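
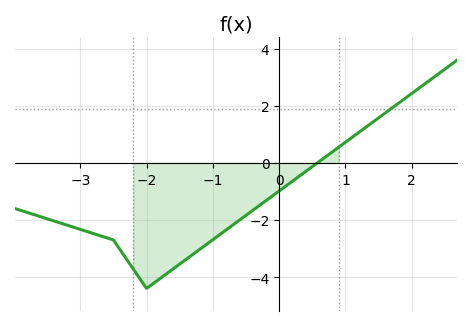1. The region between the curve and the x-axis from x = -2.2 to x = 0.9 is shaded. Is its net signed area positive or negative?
negative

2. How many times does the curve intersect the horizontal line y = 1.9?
1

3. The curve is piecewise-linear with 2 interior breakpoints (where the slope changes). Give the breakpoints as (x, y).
(-2.5, -2.7); (-2, -4.4)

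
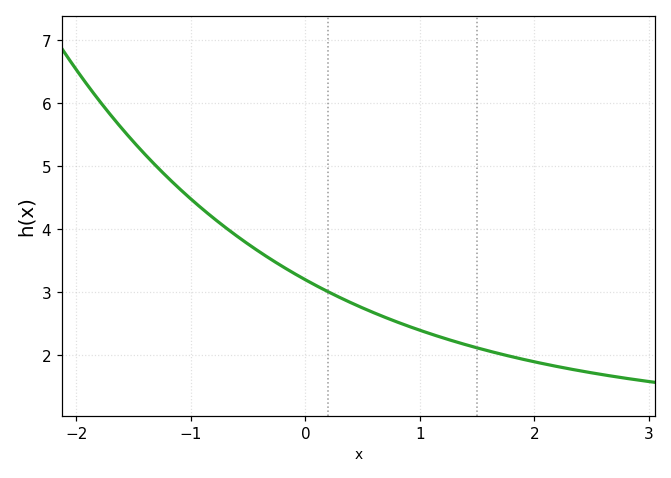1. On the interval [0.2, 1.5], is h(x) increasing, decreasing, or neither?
decreasing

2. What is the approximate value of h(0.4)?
2.82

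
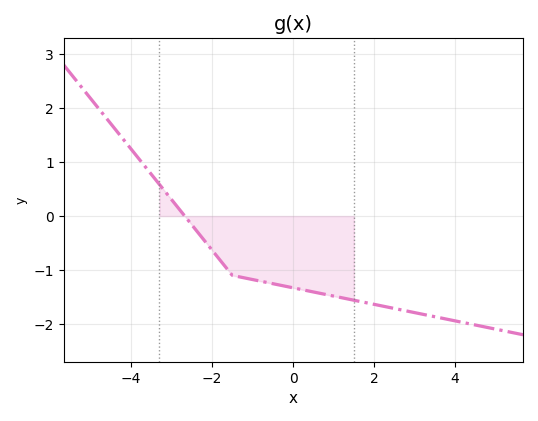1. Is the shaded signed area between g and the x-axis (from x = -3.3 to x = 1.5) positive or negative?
negative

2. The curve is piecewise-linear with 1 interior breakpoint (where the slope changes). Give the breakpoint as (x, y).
(-1.5, -1.1)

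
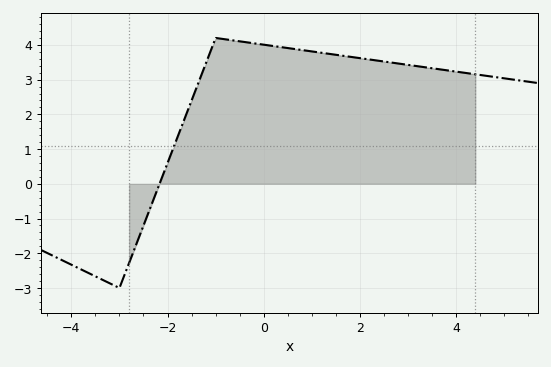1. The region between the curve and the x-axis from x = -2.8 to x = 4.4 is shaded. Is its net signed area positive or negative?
positive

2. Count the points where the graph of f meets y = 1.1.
1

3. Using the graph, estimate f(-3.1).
-2.93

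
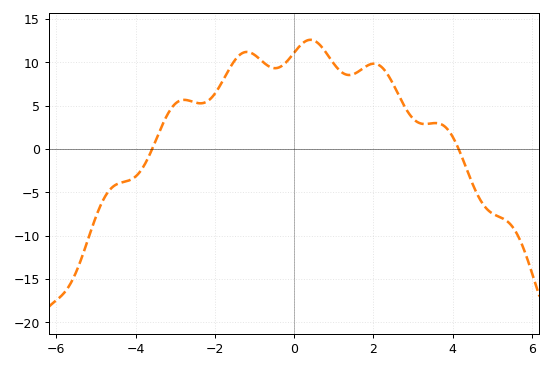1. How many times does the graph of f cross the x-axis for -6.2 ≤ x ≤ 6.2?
2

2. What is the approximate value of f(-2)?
6.37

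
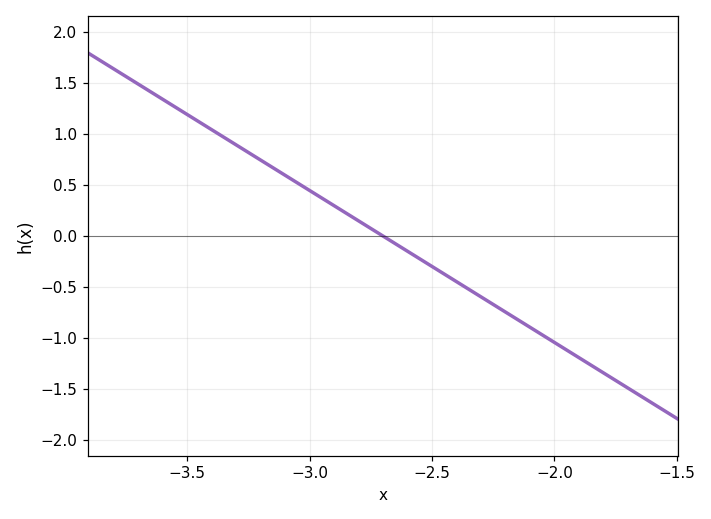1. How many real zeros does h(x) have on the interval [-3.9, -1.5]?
1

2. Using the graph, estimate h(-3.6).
1.35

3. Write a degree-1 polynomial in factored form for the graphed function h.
y = -1.49(x + 2.7)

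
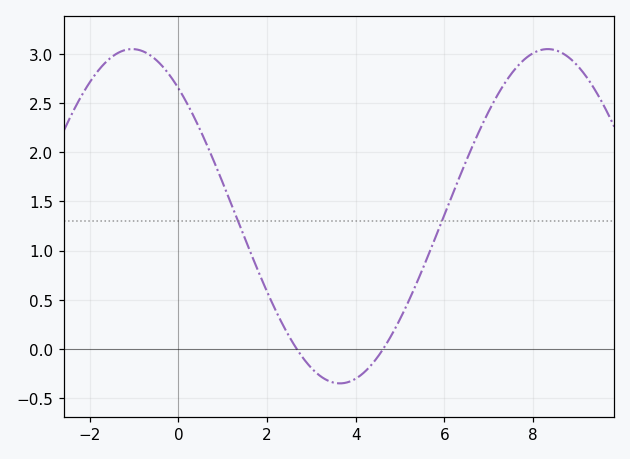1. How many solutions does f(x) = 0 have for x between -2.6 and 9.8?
2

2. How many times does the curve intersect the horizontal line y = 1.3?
2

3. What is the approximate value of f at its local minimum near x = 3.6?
-0.35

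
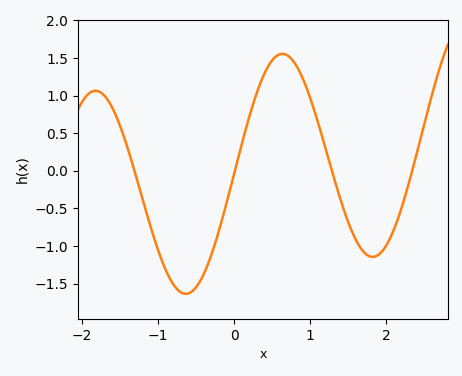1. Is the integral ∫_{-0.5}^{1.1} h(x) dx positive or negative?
positive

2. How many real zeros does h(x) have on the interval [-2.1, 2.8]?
4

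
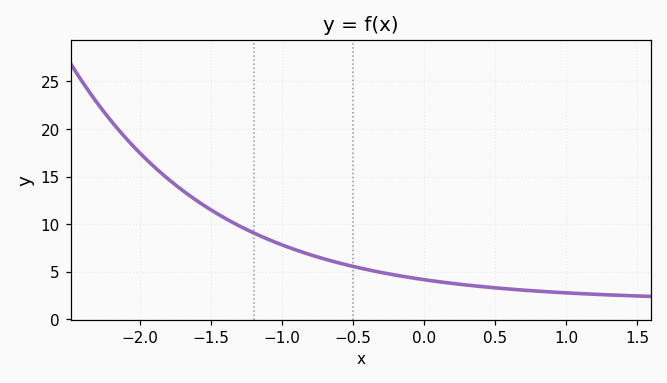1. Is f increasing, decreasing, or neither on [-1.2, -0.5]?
decreasing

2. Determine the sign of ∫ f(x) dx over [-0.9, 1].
positive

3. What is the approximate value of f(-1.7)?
13.5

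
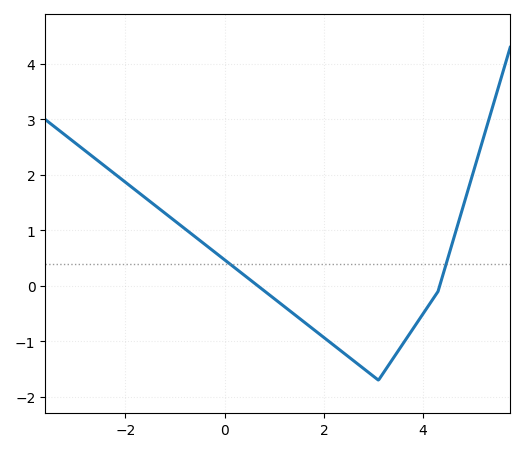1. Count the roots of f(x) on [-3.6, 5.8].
2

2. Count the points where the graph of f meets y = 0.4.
2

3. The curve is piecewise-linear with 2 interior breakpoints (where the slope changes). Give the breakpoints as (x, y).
(3.1, -1.7); (4.3, -0.1)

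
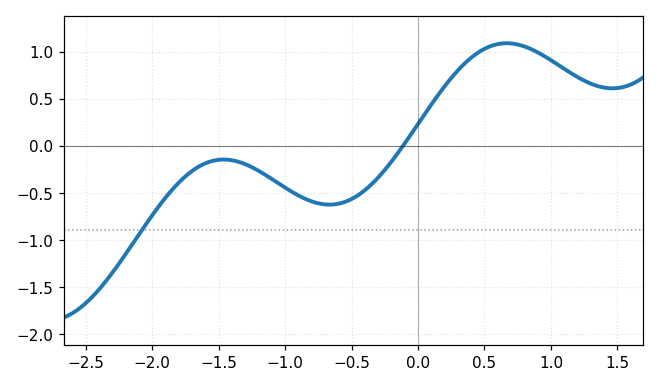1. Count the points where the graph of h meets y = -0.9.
1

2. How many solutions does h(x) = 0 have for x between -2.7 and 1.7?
1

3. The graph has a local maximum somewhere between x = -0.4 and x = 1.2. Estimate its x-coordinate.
0.7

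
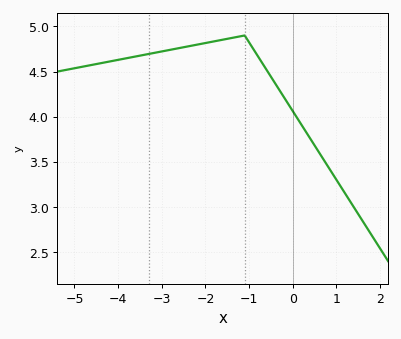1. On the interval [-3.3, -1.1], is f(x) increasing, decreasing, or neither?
increasing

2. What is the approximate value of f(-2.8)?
4.75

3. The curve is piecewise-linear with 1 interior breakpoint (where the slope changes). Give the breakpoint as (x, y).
(-1.1, 4.9)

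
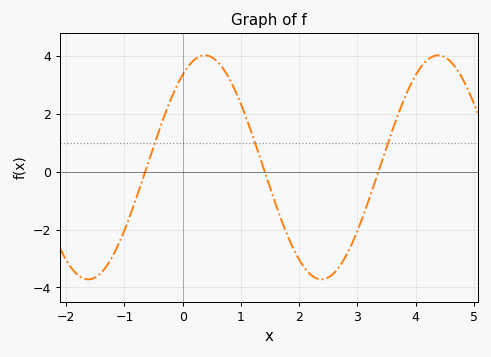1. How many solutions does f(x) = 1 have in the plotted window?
3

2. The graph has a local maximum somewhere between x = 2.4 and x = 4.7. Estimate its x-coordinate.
4.38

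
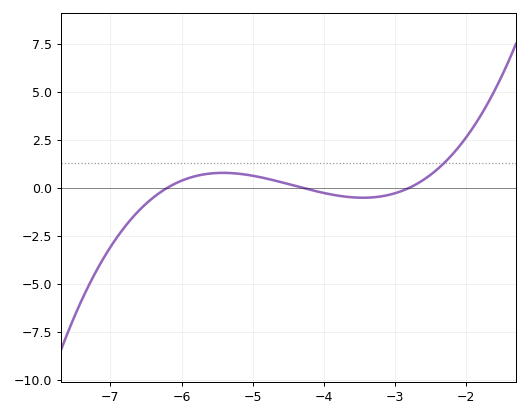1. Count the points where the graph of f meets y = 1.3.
1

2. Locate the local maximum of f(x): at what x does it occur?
-5.4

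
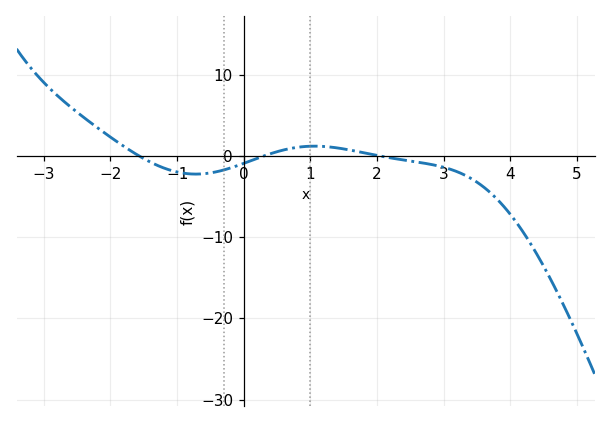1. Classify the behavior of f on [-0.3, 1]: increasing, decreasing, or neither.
increasing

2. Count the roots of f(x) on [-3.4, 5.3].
3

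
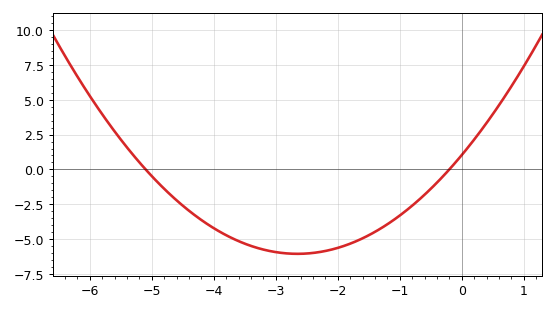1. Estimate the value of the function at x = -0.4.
-1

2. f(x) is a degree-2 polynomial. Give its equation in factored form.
y = 1.01(x + 5.1)(x + 0.2)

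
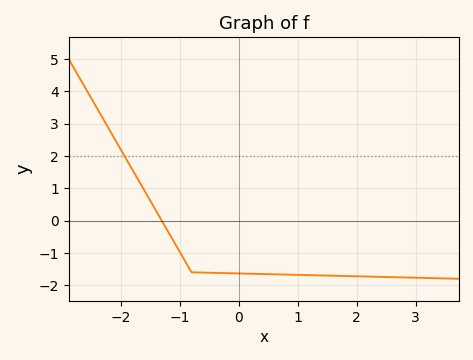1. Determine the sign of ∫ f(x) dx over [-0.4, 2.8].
negative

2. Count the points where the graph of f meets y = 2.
1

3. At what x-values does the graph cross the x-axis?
-1.3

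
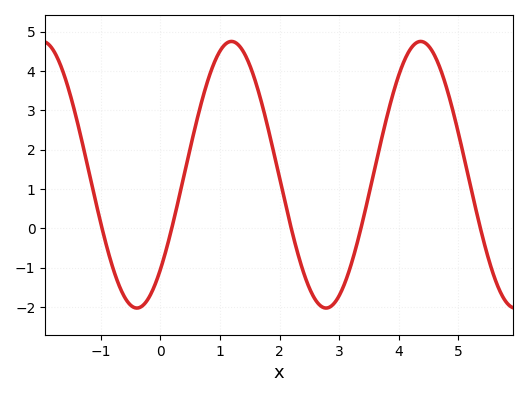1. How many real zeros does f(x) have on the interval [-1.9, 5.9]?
5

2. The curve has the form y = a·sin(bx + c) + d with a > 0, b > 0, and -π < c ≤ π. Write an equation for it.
y = 3.39sin(2x - 0.79) + 1.36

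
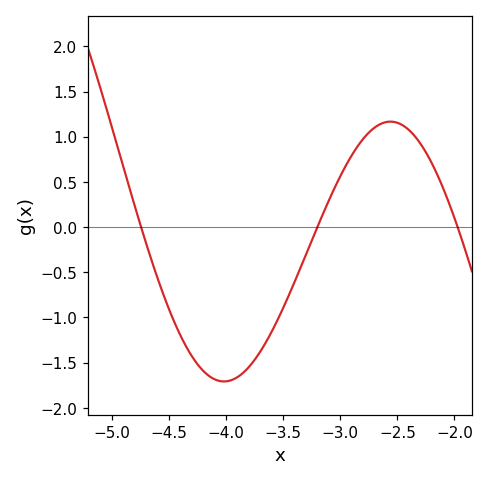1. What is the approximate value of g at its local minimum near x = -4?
-1.71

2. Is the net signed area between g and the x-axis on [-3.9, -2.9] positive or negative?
negative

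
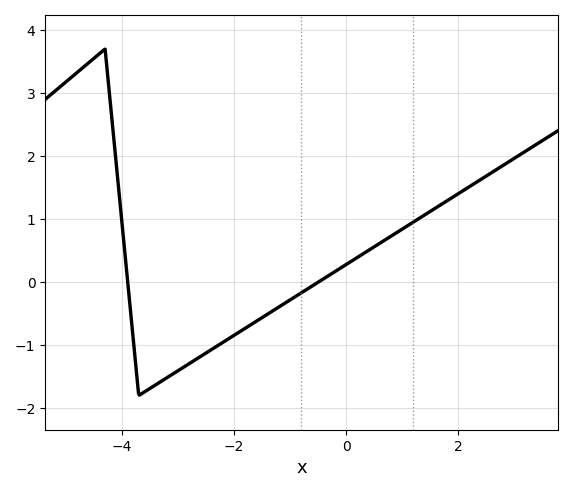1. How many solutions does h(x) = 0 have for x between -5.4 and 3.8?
2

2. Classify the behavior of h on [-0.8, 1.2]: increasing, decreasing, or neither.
increasing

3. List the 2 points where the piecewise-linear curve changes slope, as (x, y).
(-4.3, 3.7); (-3.7, -1.8)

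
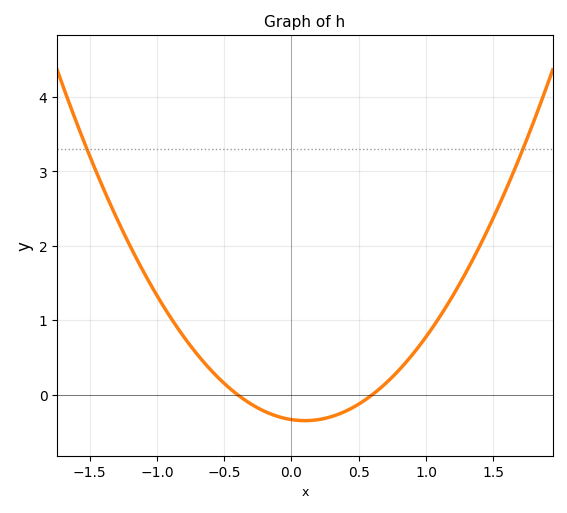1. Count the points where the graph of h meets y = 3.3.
2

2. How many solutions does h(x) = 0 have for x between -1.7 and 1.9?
2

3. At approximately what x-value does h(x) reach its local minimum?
0.1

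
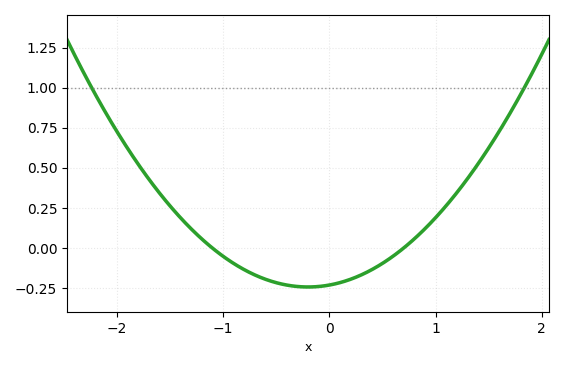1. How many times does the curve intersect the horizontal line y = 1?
2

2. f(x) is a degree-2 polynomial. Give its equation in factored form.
y = 0.3(x + 1.1)(x - 0.7)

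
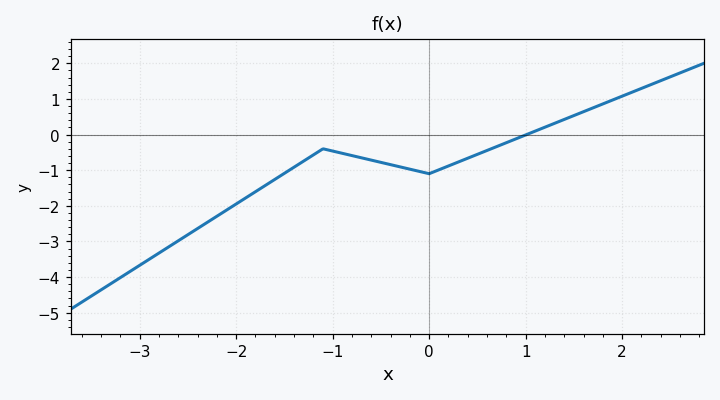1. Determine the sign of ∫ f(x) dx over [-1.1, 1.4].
negative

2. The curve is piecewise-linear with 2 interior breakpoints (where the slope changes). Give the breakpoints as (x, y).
(-1.1, -0.4); (0, -1.1)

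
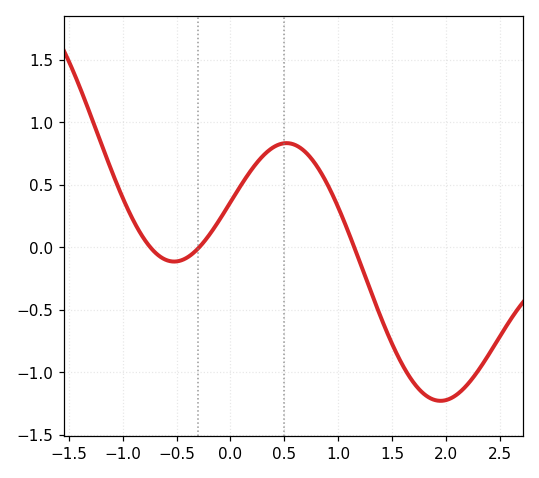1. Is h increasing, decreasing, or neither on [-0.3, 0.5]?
increasing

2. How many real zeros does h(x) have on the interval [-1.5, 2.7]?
3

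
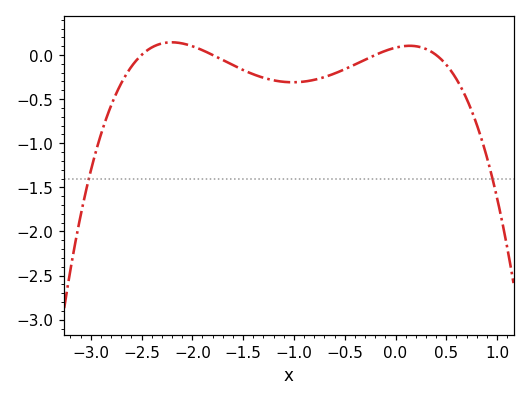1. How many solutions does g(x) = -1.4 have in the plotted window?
2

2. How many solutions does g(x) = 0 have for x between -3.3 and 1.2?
4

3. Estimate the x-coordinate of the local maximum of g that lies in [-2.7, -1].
-2.2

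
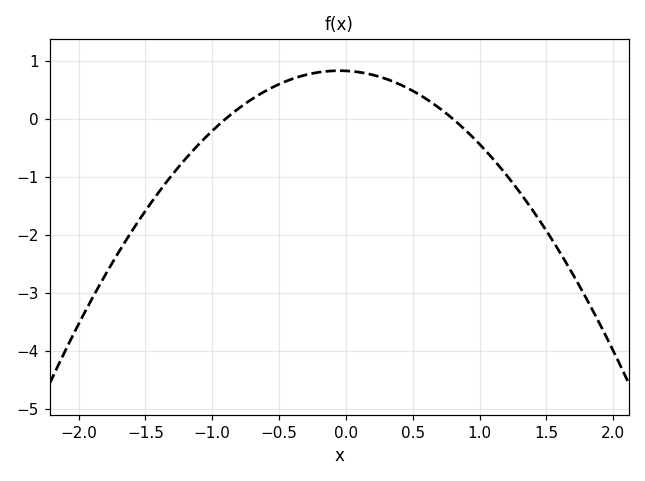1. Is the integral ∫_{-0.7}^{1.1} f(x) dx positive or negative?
positive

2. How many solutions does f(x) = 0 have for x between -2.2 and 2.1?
2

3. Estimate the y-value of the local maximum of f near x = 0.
0.8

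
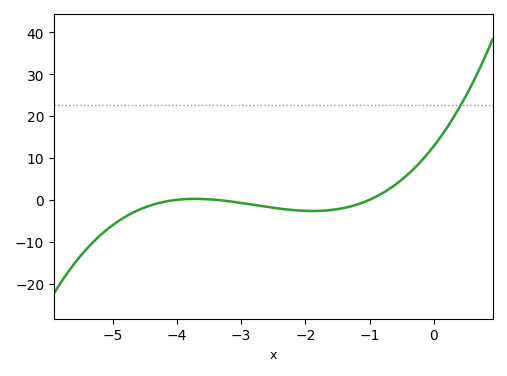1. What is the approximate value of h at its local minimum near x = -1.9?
-2.67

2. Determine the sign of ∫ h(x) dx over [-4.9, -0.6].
negative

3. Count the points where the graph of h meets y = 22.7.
1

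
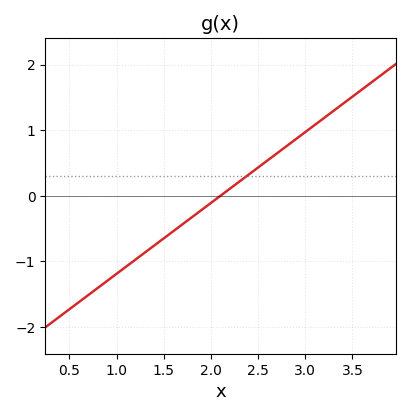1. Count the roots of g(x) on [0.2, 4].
1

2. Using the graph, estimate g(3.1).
1.1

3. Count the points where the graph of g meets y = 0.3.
1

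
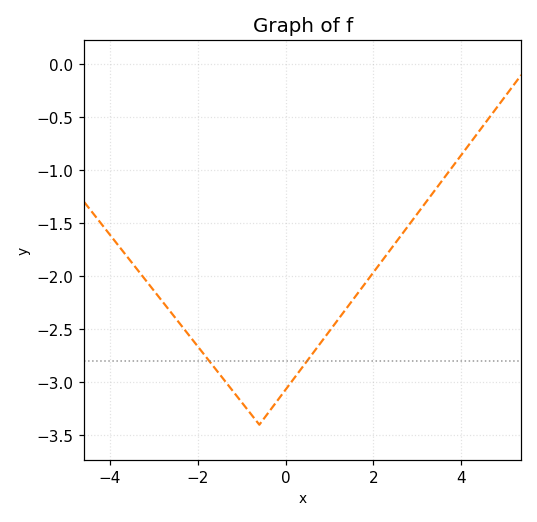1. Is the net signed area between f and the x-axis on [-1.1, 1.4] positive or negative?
negative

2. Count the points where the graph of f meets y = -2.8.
2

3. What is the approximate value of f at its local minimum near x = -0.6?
-3.4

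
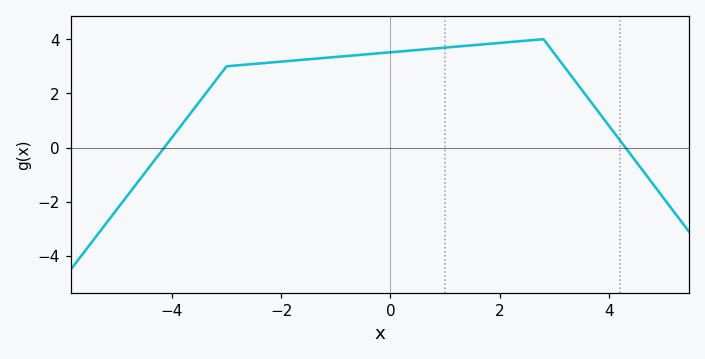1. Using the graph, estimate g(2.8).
4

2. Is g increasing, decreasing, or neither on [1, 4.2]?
neither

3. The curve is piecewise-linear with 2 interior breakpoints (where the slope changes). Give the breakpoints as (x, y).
(-3, 3); (2.8, 4)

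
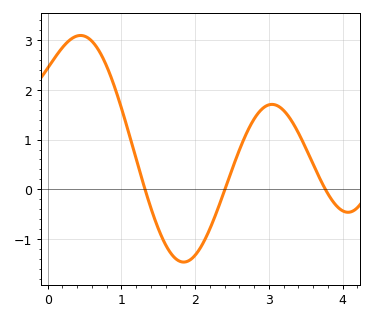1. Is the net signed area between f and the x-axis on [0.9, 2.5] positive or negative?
negative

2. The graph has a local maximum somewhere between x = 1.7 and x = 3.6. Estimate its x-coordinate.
3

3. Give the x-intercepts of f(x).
1.3, 2.4, 3.8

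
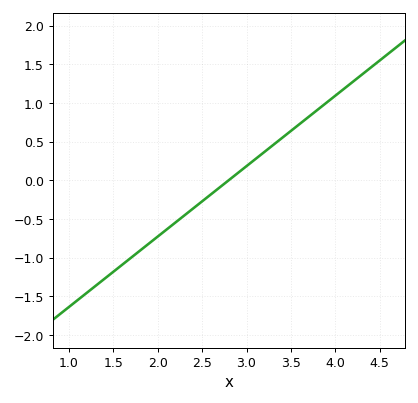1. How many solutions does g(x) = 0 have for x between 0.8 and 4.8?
1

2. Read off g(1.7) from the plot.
-1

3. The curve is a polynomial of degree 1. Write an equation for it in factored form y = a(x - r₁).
y = 0.91(x - 2.8)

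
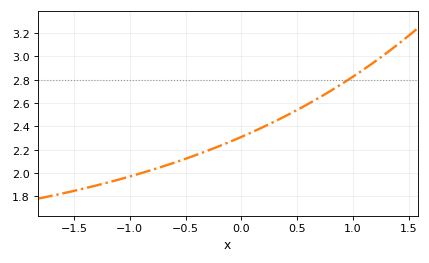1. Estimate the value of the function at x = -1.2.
1.92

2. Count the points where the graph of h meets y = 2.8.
1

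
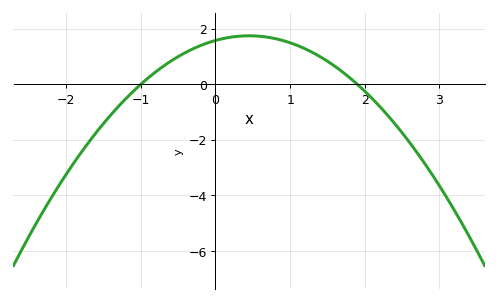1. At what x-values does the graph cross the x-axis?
-1, 1.9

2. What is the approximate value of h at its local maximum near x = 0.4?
1.8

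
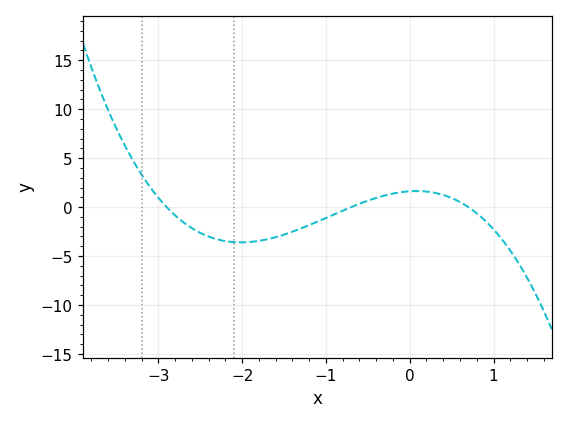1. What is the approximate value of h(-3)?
1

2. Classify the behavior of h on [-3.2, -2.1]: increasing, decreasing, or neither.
decreasing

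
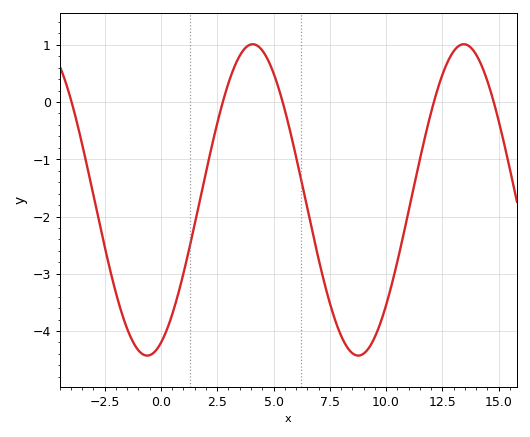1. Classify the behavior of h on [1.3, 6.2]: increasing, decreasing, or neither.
neither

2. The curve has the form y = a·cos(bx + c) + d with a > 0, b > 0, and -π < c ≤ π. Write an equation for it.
y = 2.72cos(0.67x - 2.7) - 1.71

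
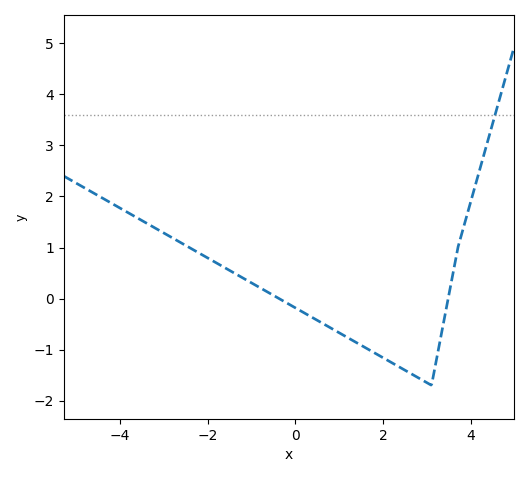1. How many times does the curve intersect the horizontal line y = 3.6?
1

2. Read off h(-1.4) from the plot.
0.5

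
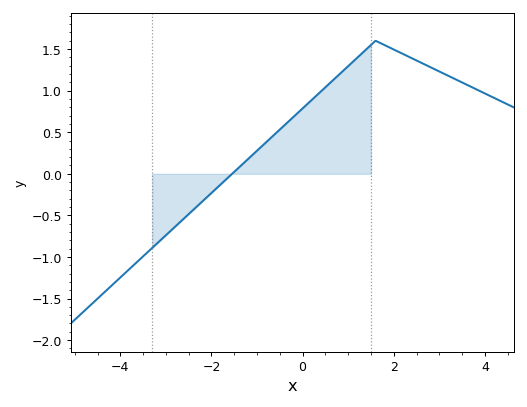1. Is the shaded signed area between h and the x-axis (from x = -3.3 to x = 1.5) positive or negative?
positive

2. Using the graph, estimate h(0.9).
1.24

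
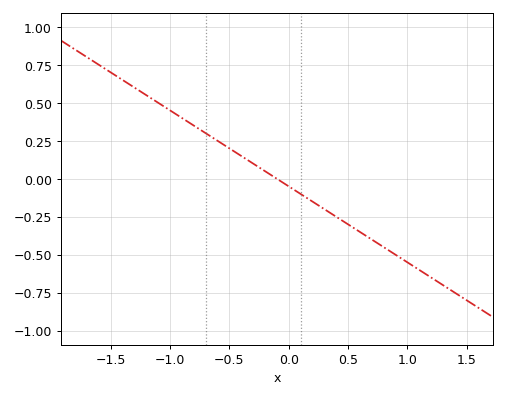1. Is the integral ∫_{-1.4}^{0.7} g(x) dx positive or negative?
positive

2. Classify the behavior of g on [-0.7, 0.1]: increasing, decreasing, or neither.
decreasing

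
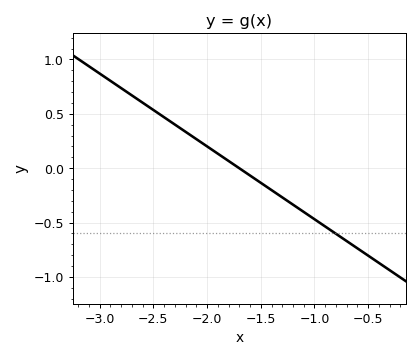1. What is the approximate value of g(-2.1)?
0.25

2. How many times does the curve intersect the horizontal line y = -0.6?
1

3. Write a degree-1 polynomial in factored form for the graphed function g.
y = -0.67(x + 1.7)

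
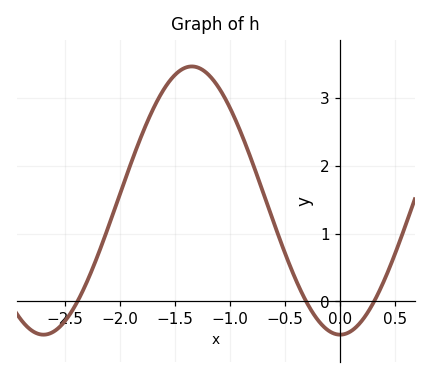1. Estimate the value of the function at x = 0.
-0.49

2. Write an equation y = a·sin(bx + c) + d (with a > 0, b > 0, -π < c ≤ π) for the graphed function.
y = 1.98sin(2.33x - 1.57) + 1.49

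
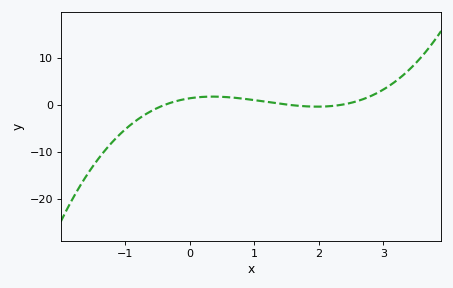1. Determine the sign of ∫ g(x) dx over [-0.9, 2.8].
positive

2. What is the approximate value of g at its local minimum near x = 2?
-0.292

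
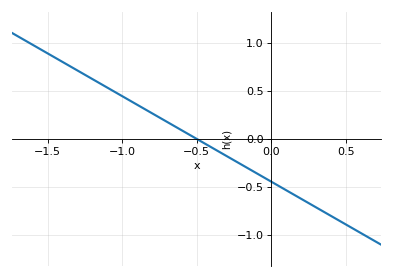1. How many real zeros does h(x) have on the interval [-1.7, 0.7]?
1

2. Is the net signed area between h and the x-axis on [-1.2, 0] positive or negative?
positive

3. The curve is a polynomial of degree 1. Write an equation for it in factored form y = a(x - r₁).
y = -0.89(x + 0.5)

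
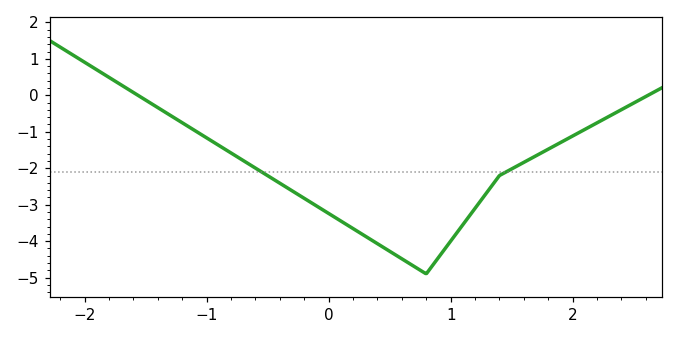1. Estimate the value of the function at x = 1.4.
-2.2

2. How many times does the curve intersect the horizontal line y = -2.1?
2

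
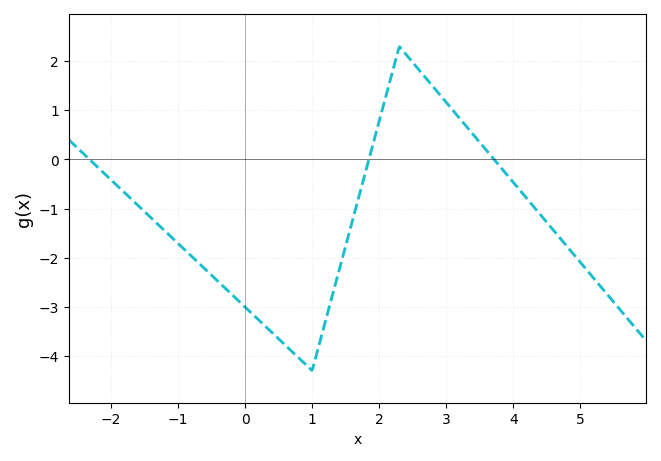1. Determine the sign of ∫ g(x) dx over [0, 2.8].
negative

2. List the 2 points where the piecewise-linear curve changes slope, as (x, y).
(1, -4.3); (2.3, 2.3)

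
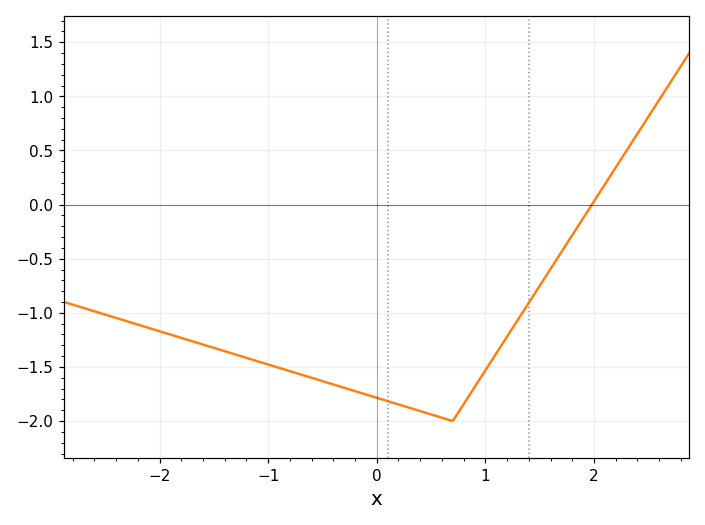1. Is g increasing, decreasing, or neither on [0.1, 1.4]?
neither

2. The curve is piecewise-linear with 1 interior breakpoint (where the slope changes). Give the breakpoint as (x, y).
(0.7, -2)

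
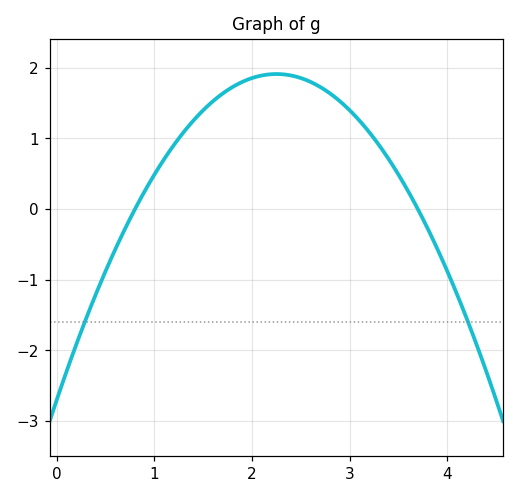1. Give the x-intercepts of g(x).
0.8, 3.7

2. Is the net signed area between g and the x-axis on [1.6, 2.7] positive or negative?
positive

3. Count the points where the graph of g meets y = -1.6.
2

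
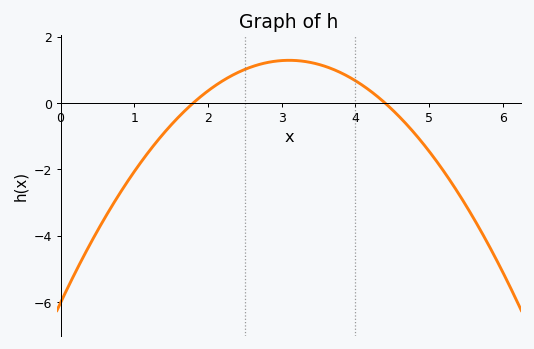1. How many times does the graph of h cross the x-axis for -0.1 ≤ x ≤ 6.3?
2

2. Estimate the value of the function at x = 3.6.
1.09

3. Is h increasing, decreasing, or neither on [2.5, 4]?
neither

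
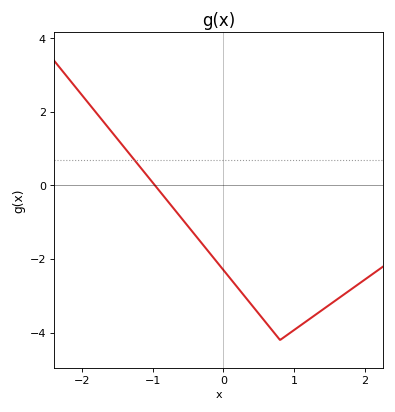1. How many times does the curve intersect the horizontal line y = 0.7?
1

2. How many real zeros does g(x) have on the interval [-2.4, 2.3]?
1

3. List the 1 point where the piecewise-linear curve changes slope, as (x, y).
(0.8, -4.2)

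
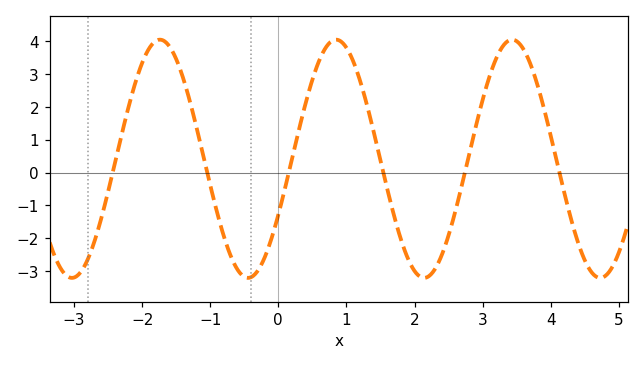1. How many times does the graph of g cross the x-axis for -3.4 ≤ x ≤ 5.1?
6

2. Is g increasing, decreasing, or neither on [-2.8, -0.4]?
neither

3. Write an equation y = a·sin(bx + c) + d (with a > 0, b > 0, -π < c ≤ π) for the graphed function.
y = 3.63sin(2.43x - 0.49) + 0.42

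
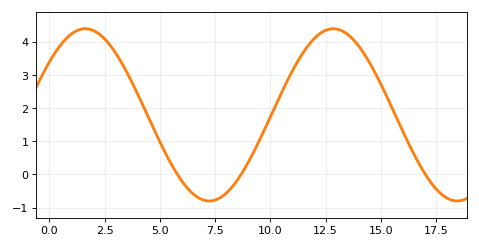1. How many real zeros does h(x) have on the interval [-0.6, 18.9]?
3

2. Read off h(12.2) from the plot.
4.23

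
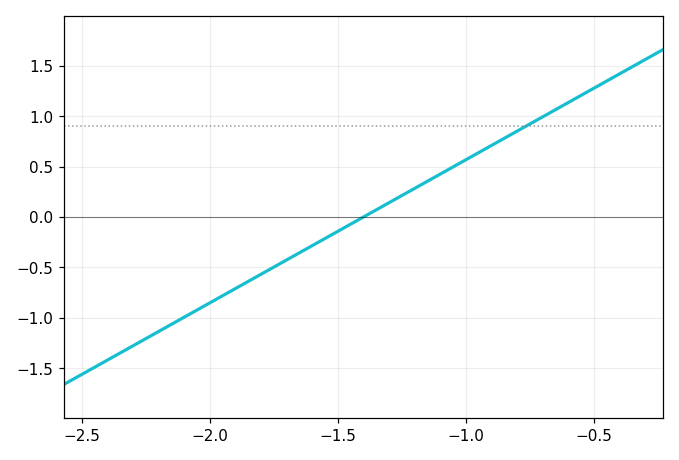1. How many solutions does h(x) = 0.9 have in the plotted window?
1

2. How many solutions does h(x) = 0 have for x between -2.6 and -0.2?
1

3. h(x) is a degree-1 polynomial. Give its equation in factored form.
y = 1.42(x + 1.4)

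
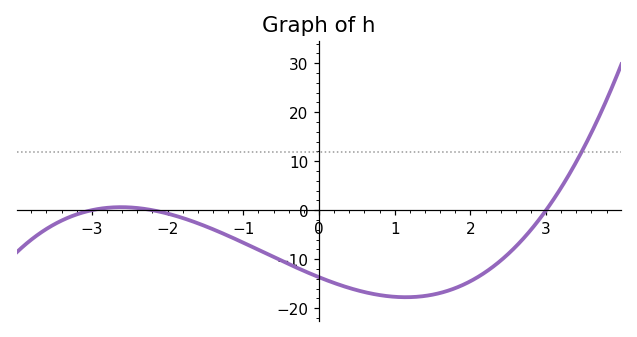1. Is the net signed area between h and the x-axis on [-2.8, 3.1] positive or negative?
negative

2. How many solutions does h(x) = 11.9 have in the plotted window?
1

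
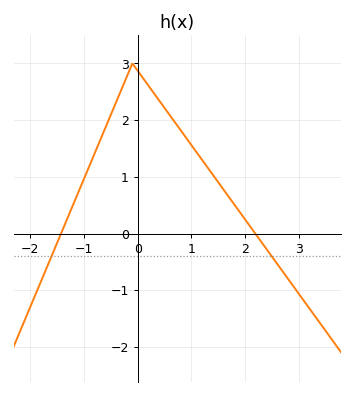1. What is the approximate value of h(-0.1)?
3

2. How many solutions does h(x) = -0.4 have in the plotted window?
2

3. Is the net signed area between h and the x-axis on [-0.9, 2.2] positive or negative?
positive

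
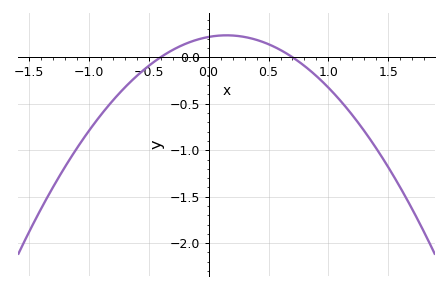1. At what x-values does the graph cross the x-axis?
-0.4, 0.7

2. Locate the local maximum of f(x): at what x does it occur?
0.15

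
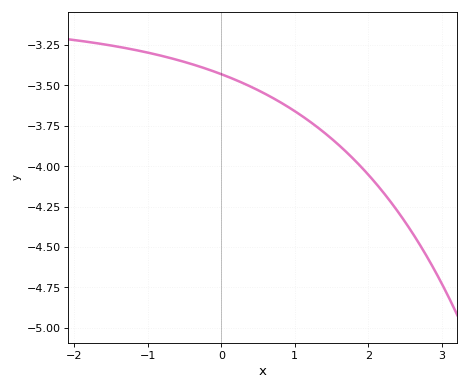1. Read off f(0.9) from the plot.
-3.64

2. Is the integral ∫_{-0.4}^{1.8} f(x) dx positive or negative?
negative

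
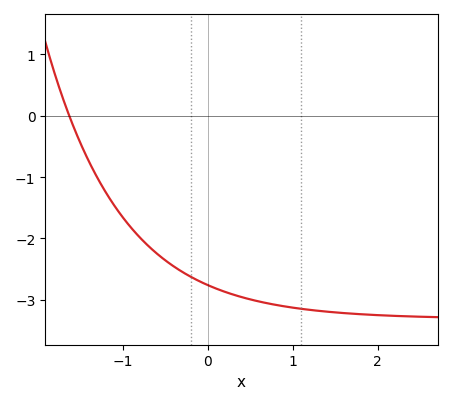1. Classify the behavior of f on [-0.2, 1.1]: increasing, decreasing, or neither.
decreasing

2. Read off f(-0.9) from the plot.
-1.83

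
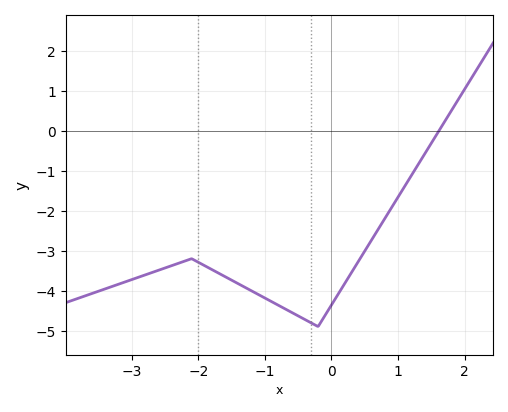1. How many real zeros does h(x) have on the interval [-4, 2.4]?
1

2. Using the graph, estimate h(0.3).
-3.6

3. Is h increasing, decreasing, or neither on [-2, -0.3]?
decreasing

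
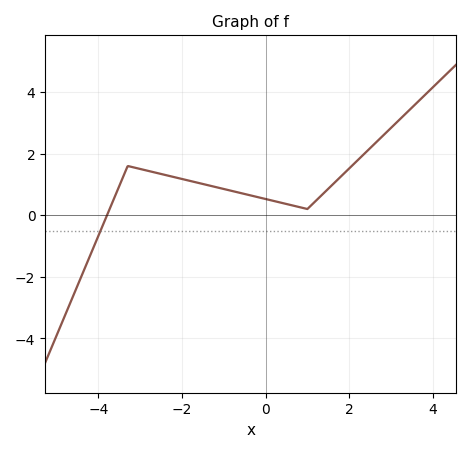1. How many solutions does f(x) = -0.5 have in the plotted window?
1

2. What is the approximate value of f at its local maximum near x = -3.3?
1.6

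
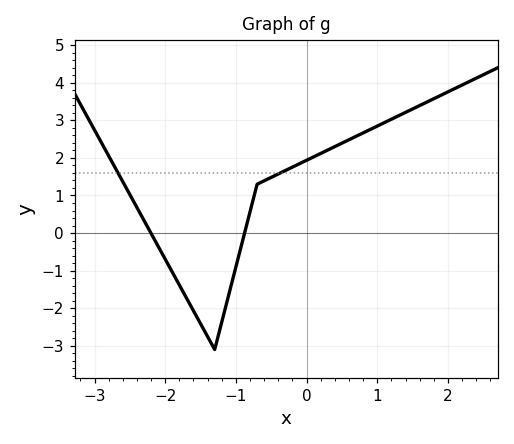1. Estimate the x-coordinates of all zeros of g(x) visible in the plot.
-2.2, -0.9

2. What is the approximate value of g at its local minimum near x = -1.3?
-3.1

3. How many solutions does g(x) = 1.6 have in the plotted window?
2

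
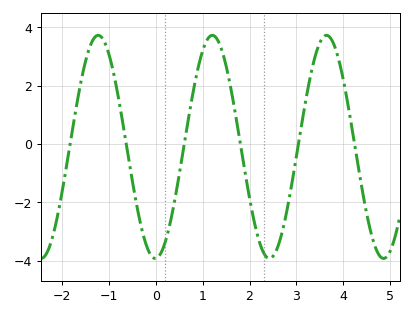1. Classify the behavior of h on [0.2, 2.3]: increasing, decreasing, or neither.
neither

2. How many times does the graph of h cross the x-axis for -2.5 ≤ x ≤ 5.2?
6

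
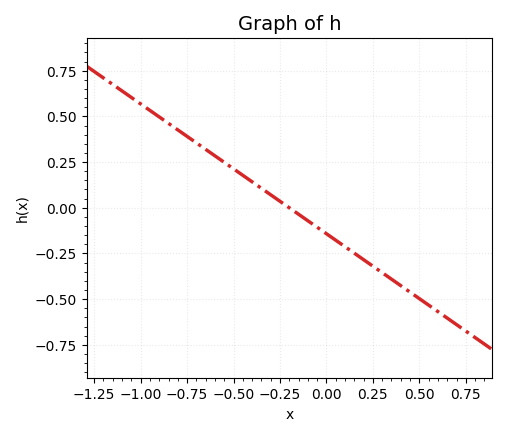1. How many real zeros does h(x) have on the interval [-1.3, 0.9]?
1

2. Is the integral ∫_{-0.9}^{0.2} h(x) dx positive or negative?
positive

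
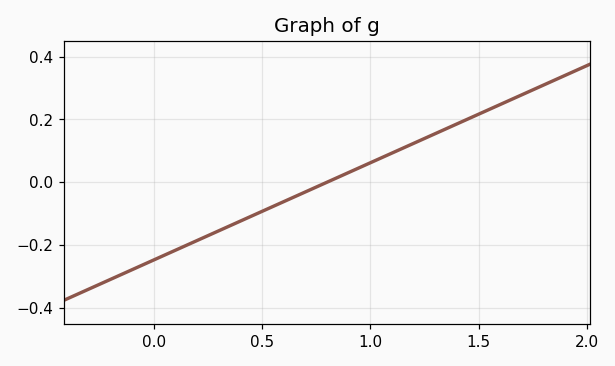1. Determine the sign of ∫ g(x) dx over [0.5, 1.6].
positive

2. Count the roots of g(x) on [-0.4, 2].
1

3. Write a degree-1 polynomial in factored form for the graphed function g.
y = 0.31(x - 0.8)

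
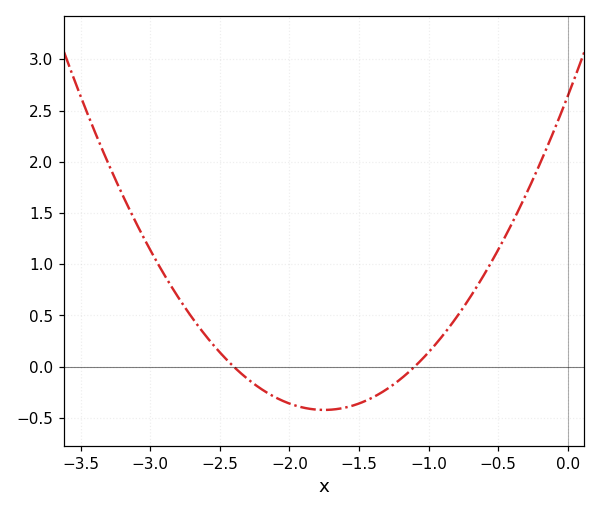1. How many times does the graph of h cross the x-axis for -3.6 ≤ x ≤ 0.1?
2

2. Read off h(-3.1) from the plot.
1.4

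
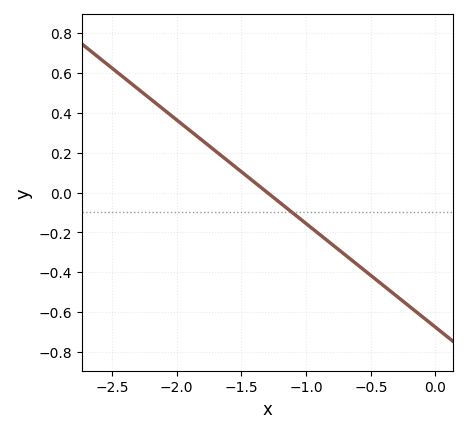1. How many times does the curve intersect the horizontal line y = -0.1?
1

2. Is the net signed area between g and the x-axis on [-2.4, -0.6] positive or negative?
positive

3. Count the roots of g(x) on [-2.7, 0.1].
1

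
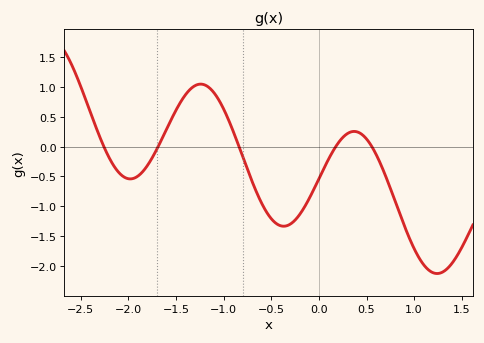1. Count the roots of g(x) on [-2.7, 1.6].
5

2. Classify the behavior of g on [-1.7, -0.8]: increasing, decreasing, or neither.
neither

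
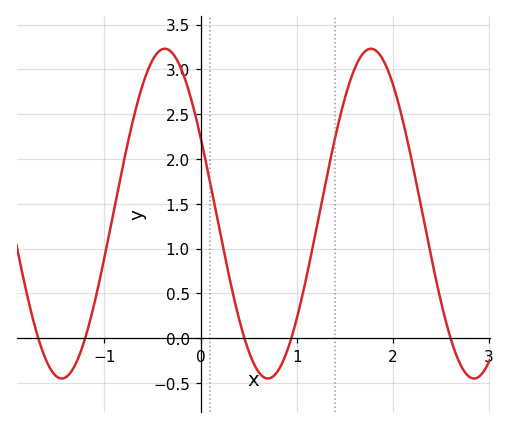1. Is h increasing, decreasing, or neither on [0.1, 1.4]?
neither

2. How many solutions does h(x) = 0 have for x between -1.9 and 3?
5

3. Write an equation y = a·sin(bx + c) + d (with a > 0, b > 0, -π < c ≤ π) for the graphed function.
y = 1.84sin(2.93x + 2.66) + 1.39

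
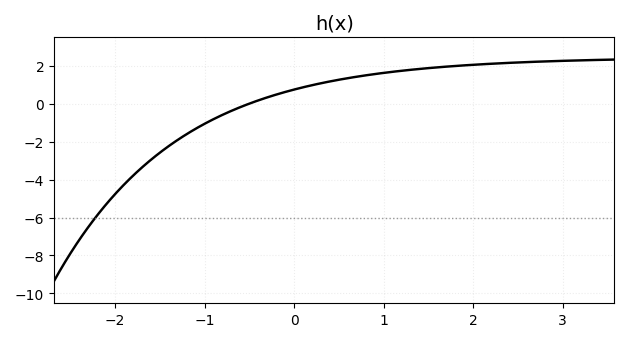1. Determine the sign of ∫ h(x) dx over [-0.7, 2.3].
positive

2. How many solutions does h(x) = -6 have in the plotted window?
1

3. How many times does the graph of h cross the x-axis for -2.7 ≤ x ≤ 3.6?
1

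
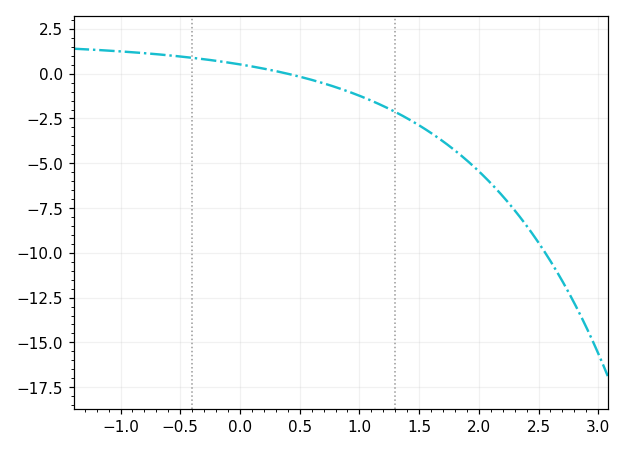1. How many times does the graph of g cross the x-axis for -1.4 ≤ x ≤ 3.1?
1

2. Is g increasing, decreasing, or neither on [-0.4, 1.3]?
decreasing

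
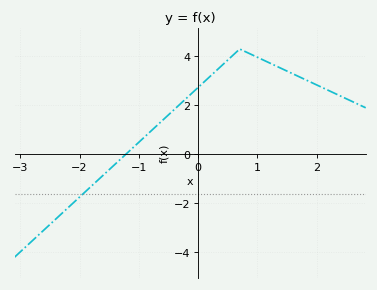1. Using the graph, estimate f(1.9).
2.94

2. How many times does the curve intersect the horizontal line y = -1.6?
1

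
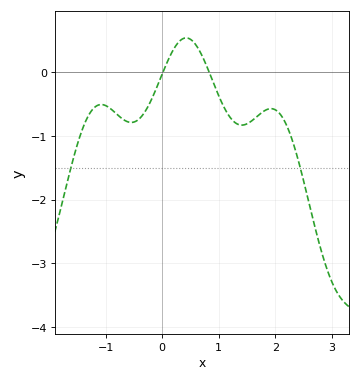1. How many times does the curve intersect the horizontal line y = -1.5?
2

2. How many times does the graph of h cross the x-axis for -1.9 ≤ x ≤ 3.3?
2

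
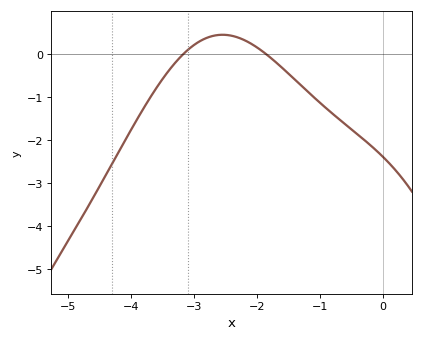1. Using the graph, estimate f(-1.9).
0.051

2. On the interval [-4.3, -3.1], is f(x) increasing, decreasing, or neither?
increasing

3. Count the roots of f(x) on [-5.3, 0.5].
2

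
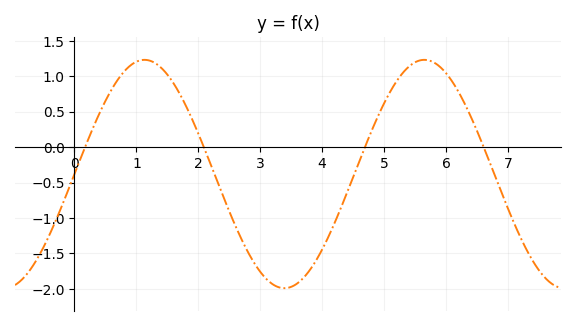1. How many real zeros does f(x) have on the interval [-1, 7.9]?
4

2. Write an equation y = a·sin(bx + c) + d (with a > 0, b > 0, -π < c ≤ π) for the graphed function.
y = 1.61sin(1.4x + 0) - 0.38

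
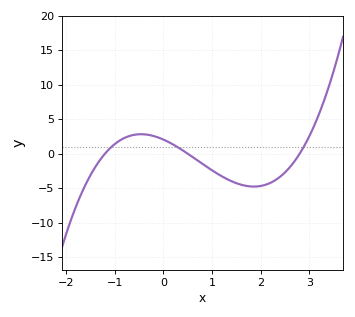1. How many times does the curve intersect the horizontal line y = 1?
3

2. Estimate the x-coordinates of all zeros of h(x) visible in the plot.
-1.2, 0.5, 2.8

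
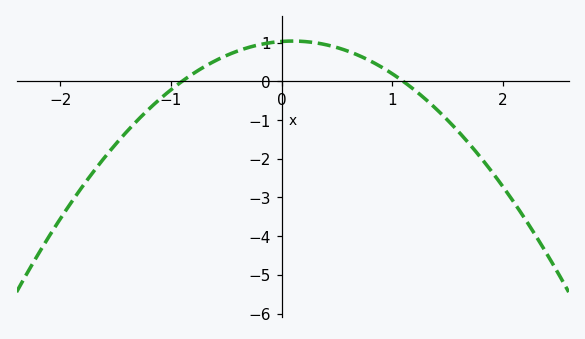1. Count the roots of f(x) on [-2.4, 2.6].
2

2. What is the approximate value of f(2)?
-2.71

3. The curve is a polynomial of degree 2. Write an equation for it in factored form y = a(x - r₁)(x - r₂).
y = -1.04(x + 0.9)(x - 1.1)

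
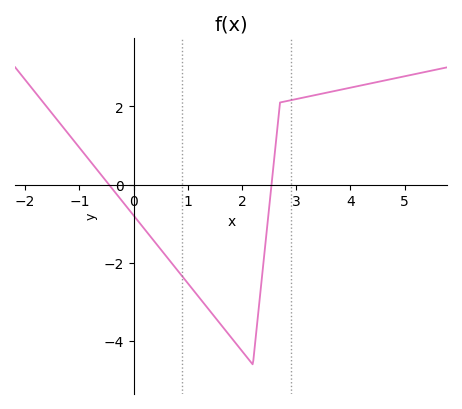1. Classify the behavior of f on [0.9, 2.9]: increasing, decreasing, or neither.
neither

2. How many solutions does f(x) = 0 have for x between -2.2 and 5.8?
2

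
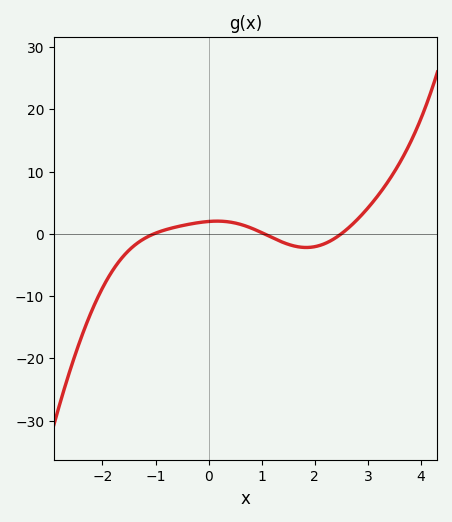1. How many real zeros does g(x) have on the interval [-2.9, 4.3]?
3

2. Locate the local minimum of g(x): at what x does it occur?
1.84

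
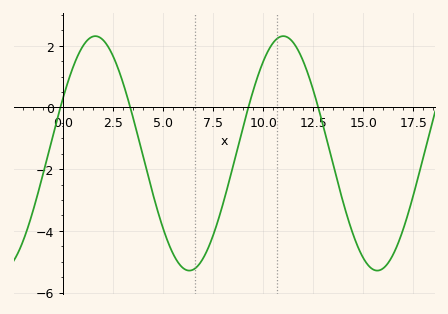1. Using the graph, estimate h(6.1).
-5.2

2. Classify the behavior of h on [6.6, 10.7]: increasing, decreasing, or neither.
increasing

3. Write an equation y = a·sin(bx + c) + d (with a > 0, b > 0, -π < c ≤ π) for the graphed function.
y = 3.8sin(0.67x + 0.48) - 1.49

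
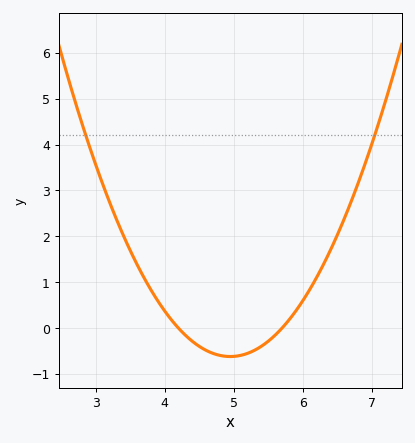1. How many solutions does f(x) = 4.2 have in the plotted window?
2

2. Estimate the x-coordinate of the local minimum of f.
4.95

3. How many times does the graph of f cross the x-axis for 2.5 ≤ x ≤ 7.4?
2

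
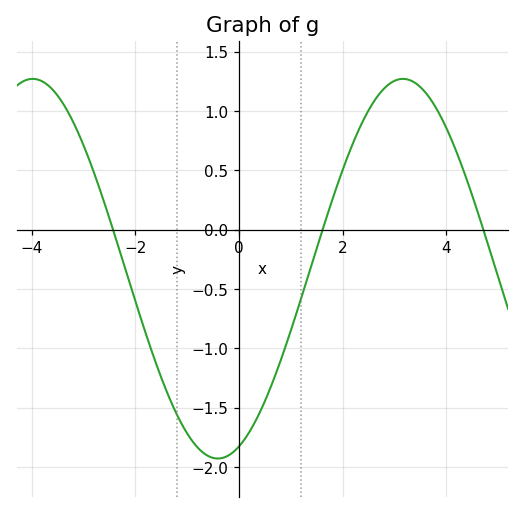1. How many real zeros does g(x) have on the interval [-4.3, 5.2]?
3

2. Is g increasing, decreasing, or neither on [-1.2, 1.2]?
neither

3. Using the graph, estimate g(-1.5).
-1.25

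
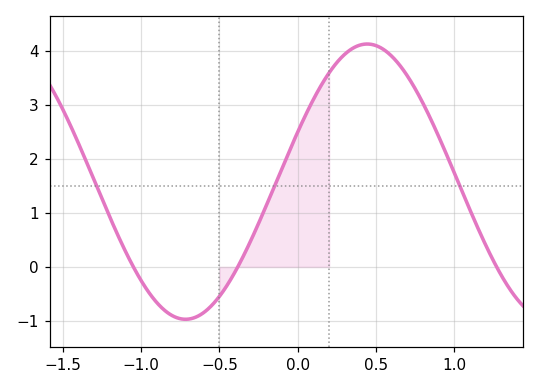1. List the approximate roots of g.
-1.05, -0.4, 1.25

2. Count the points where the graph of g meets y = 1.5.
3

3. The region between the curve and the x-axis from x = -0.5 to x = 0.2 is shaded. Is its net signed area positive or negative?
positive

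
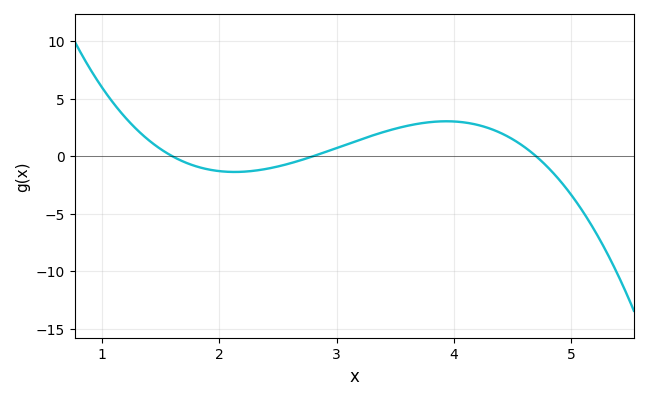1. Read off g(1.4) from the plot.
1.5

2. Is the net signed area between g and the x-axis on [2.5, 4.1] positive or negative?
positive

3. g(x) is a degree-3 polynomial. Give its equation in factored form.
y = -1.5(x - 1.6)(x - 2.8)(x - 4.7)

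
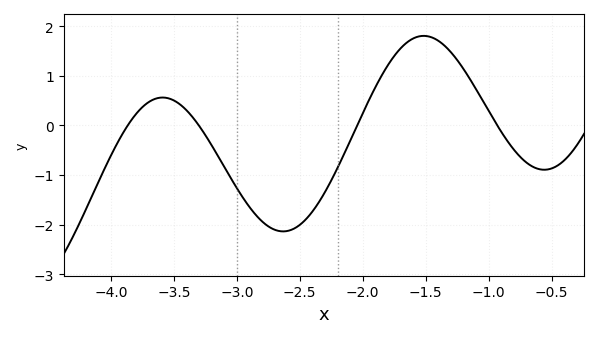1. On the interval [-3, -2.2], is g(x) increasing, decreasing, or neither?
neither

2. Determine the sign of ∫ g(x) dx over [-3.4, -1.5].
negative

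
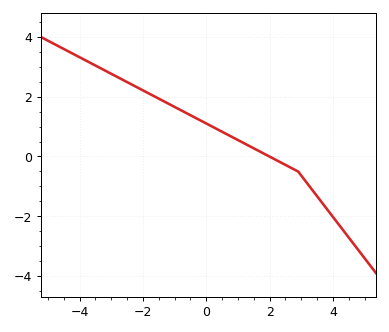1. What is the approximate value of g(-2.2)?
2.4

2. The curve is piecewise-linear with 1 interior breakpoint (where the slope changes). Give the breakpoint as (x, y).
(2.9, -0.5)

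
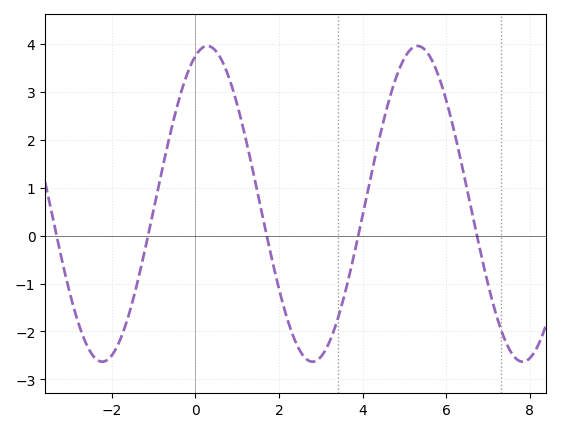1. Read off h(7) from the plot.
-1.02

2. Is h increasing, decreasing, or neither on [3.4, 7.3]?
neither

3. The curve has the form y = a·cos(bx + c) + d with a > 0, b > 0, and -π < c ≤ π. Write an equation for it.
y = 3.29cos(1.25x - 0.36) + 0.66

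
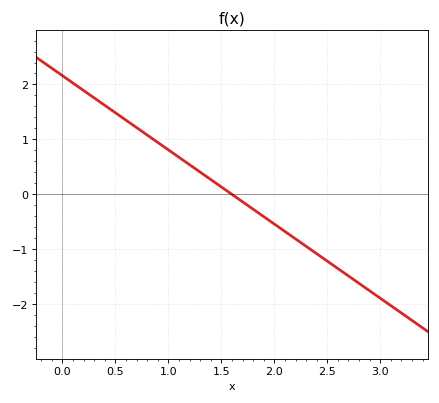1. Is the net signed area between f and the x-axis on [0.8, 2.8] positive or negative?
negative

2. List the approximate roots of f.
1.6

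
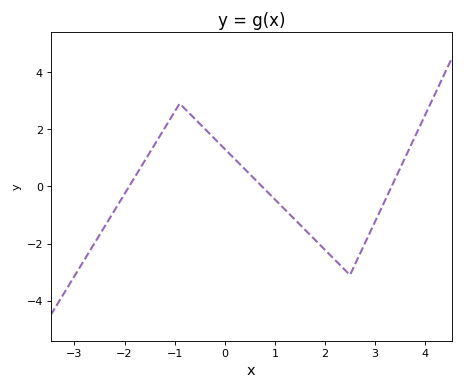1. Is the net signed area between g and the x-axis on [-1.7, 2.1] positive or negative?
positive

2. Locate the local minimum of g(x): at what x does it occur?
2.4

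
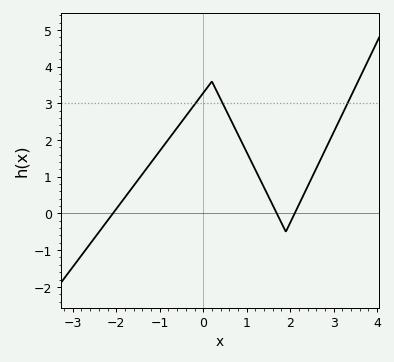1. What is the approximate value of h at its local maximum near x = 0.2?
3.6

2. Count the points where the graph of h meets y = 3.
3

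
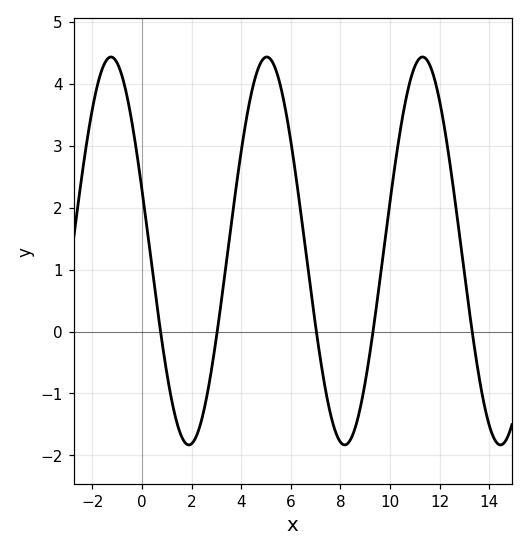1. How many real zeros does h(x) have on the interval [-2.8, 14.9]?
5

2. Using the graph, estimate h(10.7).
3.85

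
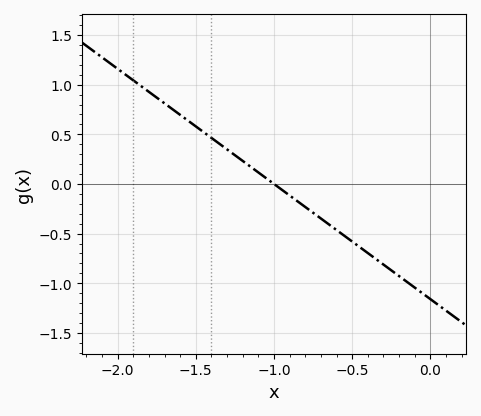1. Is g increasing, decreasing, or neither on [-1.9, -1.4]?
decreasing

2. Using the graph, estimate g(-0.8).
-0.232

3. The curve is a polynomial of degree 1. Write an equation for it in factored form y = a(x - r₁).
y = -1.16(x + 1)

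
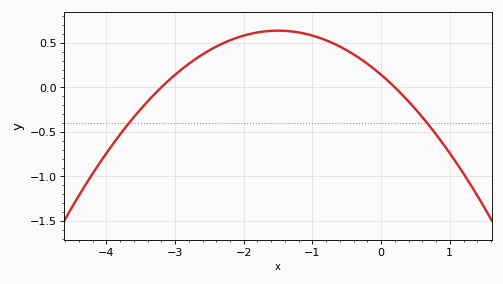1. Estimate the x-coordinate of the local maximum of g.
-1.5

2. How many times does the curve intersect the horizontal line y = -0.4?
2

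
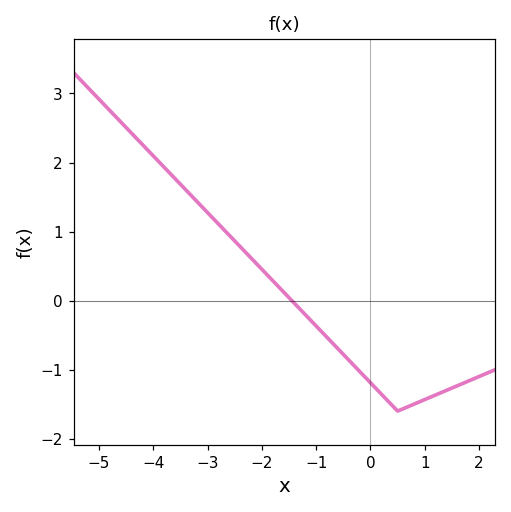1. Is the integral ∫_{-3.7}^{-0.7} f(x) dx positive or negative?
positive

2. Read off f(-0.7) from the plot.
-0.615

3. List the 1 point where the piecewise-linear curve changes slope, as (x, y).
(0.5, -1.6)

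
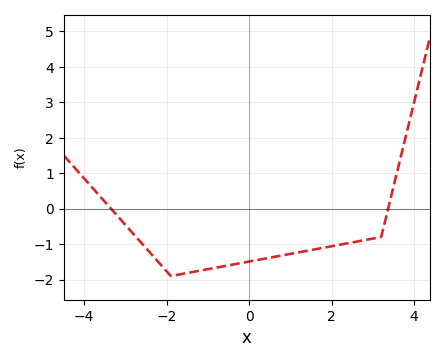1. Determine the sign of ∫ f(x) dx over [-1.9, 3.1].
negative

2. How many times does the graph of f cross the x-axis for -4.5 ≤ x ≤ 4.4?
2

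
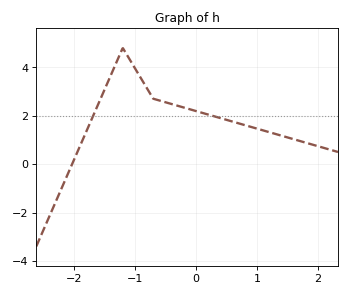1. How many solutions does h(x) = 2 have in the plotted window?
2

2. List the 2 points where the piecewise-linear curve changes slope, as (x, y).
(-1.2, 4.8); (-0.7, 2.7)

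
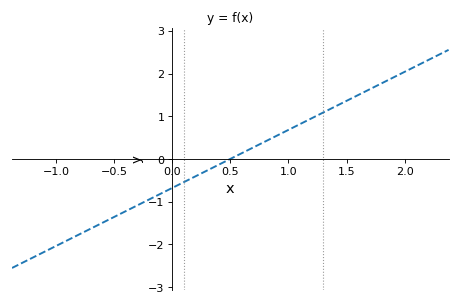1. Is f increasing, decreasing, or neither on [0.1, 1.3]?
increasing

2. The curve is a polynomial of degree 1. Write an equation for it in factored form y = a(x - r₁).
y = 1.36(x - 0.5)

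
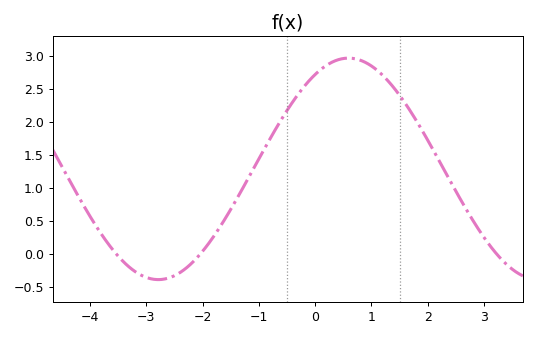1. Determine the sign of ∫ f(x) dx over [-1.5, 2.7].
positive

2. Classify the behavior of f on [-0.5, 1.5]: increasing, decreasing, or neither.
neither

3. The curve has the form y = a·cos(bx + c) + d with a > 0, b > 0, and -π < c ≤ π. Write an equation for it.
y = 1.68cos(0.93x - 0.55) + 1.29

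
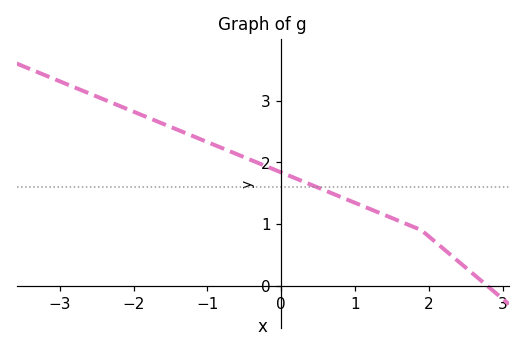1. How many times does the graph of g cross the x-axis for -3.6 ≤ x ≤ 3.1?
1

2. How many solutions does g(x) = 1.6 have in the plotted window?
1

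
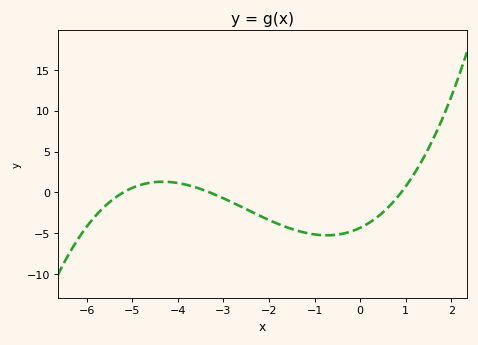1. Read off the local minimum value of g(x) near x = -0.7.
-5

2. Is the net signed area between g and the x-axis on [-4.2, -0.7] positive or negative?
negative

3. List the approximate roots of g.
-5.2, -3.4, 0.8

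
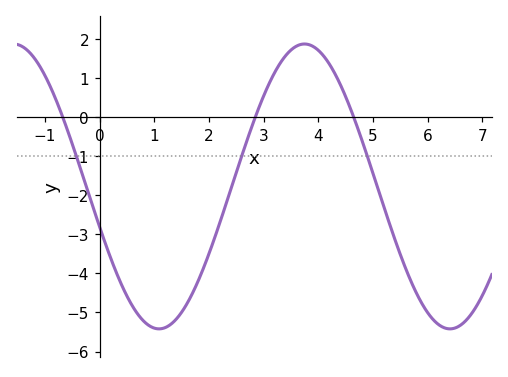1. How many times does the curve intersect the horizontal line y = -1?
3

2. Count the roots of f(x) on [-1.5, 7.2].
3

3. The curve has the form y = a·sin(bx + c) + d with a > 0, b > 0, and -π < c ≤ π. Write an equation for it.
y = 3.65sin(1.18x - 2.85) - 1.77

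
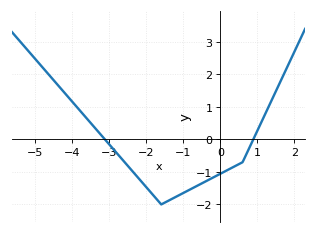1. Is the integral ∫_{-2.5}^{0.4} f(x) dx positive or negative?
negative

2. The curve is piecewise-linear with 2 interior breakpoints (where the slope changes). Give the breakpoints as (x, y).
(-1.6, -2); (0.6, -0.7)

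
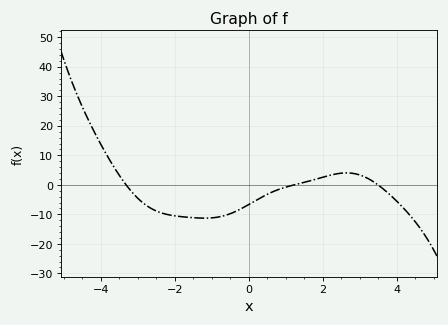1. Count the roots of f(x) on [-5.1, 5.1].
3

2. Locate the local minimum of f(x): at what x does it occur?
-1.2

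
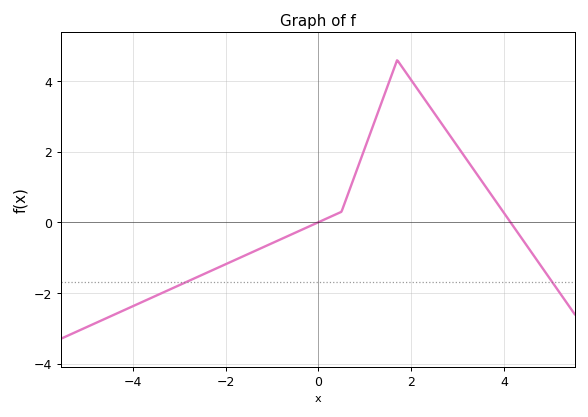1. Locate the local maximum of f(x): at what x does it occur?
1.7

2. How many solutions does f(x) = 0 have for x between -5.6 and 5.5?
2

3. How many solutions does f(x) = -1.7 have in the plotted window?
2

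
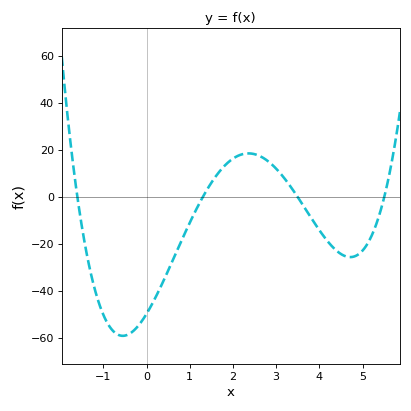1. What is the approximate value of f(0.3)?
-40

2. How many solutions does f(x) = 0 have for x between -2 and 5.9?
4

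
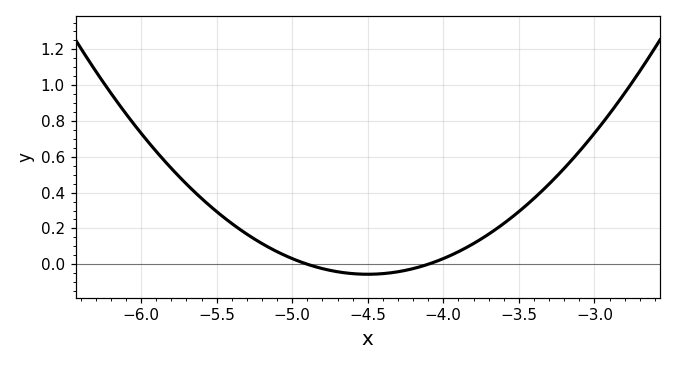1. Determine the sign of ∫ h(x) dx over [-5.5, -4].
positive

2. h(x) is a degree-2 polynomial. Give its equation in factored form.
y = 0.35(x + 4.9)(x + 4.1)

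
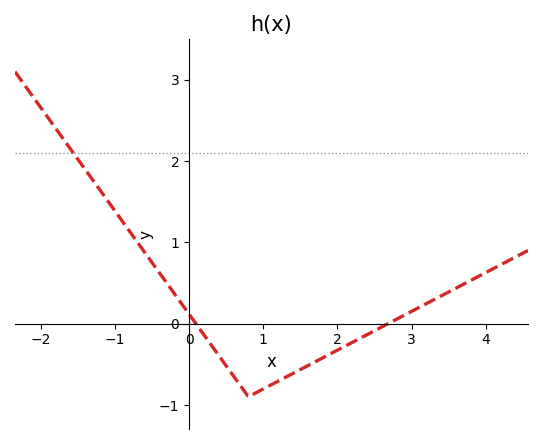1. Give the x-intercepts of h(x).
0.092, 2.69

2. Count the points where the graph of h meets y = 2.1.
1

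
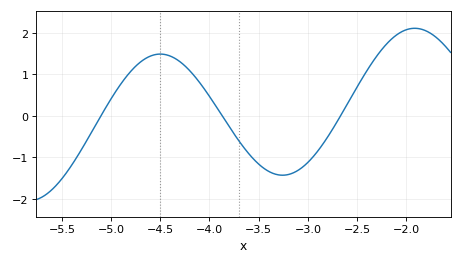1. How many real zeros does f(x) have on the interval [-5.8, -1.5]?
3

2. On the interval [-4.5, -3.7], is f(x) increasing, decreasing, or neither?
decreasing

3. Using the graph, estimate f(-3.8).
-0.257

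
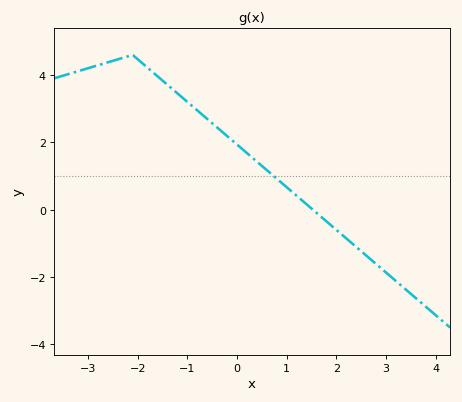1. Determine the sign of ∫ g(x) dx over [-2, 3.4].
positive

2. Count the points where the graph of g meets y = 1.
1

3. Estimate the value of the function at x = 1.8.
-0.4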